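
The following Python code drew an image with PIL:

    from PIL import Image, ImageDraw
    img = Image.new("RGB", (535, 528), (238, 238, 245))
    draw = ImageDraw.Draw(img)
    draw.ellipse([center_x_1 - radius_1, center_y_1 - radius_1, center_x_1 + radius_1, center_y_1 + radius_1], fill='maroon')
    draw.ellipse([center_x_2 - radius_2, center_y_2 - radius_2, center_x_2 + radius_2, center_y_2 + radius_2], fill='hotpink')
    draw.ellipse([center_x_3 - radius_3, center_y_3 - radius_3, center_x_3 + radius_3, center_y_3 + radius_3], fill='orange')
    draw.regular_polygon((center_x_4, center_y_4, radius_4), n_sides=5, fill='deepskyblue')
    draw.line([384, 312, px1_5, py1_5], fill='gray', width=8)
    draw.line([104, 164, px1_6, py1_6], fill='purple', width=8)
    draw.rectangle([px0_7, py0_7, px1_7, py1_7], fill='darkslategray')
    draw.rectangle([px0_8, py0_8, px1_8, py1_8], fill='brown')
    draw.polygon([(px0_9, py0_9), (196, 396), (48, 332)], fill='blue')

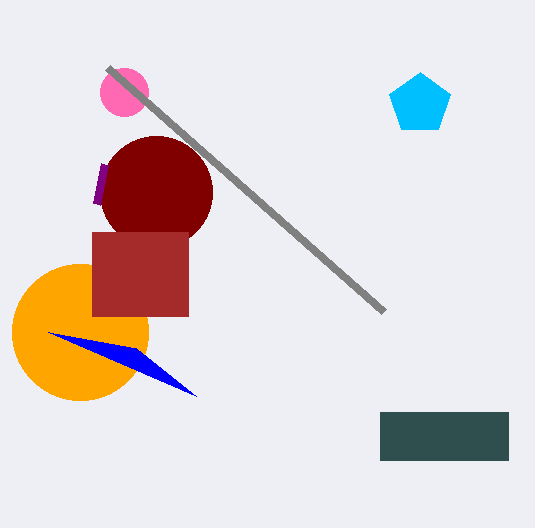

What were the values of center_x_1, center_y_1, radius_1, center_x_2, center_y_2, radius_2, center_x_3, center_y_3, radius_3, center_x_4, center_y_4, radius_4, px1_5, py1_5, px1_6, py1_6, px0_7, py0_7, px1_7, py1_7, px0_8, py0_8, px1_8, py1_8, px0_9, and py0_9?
center_x_1 = 156, center_y_1 = 192, radius_1 = 56, center_x_2 = 124, center_y_2 = 92, radius_2 = 24, center_x_3 = 80, center_y_3 = 332, radius_3 = 68, center_x_4 = 420, center_y_4 = 104, radius_4 = 32, px1_5 = 108, py1_5 = 68, px1_6 = 96, py1_6 = 204, px0_7 = 380, py0_7 = 412, px1_7 = 508, py1_7 = 460, px0_8 = 92, py0_8 = 232, px1_8 = 188, py1_8 = 316, px0_9 = 136, py0_9 = 348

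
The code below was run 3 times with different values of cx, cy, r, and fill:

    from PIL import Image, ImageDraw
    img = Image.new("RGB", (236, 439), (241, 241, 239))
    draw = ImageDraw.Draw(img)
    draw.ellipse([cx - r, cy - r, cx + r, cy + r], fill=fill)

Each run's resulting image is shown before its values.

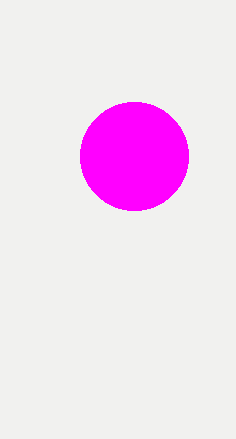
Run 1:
cx = 134, cy = 156, r = 54, fill = 'magenta'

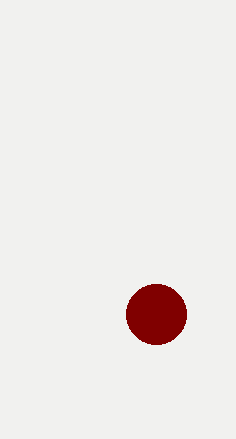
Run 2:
cx = 156
cy = 314
r = 30
fill = 'maroon'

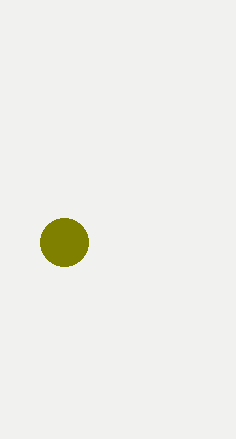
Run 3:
cx = 64
cy = 242
r = 24
fill = 'olive'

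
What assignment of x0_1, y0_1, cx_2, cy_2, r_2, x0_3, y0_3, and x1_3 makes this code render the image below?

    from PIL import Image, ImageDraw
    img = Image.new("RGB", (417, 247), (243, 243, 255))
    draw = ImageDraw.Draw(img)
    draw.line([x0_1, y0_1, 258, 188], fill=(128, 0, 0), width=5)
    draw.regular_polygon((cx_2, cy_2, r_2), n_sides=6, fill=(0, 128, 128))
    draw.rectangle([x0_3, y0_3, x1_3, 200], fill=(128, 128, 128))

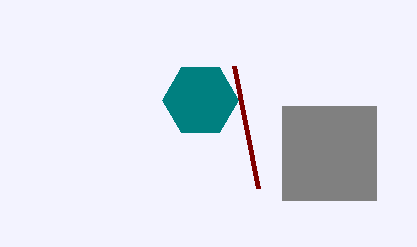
x0_1 = 234; y0_1 = 66; cx_2 = 200; cy_2 = 100; r_2 = 38; x0_3 = 282; y0_3 = 106; x1_3 = 376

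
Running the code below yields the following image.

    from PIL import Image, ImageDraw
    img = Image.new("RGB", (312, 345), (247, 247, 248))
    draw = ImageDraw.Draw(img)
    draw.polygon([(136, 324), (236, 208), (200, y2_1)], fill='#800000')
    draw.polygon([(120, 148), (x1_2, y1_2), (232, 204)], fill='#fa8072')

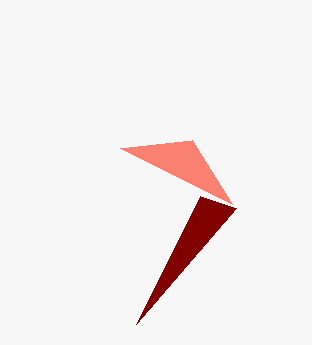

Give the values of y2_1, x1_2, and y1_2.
y2_1 = 196
x1_2 = 192
y1_2 = 140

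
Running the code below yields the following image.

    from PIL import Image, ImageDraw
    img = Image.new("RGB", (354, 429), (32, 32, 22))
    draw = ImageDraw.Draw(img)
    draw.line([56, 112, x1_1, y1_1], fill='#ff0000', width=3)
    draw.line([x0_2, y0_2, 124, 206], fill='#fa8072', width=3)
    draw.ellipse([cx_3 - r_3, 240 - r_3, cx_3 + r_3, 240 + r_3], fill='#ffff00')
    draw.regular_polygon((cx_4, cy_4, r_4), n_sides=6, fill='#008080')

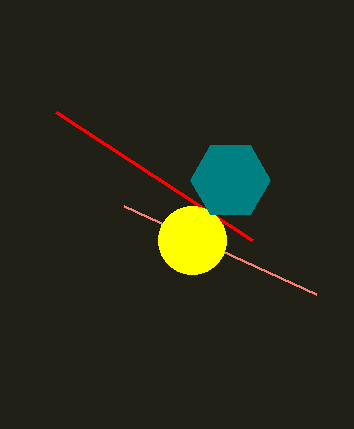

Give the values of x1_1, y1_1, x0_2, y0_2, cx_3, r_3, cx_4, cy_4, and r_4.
x1_1 = 252; y1_1 = 240; x0_2 = 316; y0_2 = 294; cx_3 = 192; r_3 = 34; cx_4 = 230; cy_4 = 180; r_4 = 40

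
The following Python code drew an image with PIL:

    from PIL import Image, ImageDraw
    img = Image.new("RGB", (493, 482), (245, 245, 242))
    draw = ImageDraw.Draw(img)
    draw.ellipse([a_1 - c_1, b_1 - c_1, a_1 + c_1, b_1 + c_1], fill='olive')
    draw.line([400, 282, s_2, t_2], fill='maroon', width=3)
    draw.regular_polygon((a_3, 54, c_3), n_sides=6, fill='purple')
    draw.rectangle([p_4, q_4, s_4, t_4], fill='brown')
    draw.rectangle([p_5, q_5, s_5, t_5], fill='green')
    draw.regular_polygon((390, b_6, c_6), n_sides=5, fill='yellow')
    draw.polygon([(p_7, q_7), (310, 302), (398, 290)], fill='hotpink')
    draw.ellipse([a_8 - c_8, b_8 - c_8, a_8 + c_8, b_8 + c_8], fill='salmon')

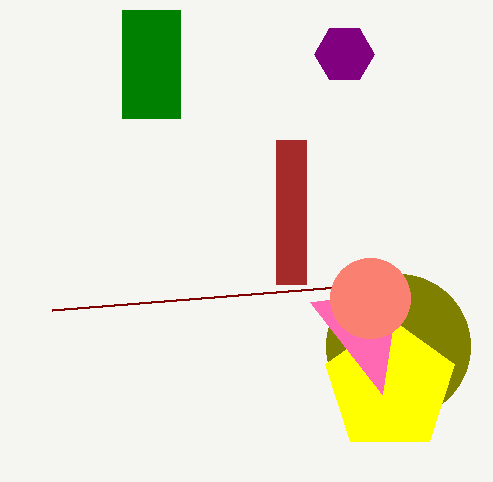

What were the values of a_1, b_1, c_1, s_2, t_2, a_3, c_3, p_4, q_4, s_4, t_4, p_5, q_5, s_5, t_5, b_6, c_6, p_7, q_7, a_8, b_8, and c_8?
a_1 = 398, b_1 = 346, c_1 = 72, s_2 = 52, t_2 = 310, a_3 = 344, c_3 = 30, p_4 = 276, q_4 = 140, s_4 = 306, t_4 = 284, p_5 = 122, q_5 = 10, s_5 = 180, t_5 = 118, b_6 = 386, c_6 = 68, p_7 = 382, q_7 = 394, a_8 = 370, b_8 = 298, c_8 = 40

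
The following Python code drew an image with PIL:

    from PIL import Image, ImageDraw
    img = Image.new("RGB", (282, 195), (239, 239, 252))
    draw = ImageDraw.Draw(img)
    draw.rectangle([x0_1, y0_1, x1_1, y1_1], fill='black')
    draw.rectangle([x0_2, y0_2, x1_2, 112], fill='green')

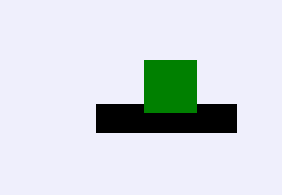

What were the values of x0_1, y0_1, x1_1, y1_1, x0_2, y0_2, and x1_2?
x0_1 = 96, y0_1 = 104, x1_1 = 236, y1_1 = 132, x0_2 = 144, y0_2 = 60, x1_2 = 196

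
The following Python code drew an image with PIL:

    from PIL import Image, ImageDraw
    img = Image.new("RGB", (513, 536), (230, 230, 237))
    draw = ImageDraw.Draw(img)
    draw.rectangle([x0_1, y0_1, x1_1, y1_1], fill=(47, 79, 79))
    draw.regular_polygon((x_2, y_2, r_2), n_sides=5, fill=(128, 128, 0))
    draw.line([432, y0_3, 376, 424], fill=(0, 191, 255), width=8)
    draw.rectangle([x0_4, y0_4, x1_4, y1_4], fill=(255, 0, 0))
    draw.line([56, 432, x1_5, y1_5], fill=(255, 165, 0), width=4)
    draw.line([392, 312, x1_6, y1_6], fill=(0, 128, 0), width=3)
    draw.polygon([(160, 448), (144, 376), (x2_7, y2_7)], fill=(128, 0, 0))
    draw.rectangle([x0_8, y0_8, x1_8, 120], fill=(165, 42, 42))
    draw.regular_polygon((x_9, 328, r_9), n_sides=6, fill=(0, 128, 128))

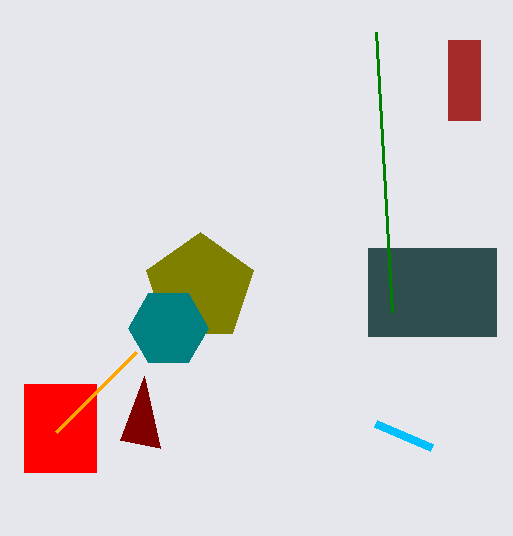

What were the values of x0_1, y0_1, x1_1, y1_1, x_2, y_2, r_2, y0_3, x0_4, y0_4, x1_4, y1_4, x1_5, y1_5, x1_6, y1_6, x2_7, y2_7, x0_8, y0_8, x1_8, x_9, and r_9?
x0_1 = 368
y0_1 = 248
x1_1 = 496
y1_1 = 336
x_2 = 200
y_2 = 288
r_2 = 56
y0_3 = 448
x0_4 = 24
y0_4 = 384
x1_4 = 96
y1_4 = 472
x1_5 = 136
y1_5 = 352
x1_6 = 376
y1_6 = 32
x2_7 = 120
y2_7 = 440
x0_8 = 448
y0_8 = 40
x1_8 = 480
x_9 = 168
r_9 = 40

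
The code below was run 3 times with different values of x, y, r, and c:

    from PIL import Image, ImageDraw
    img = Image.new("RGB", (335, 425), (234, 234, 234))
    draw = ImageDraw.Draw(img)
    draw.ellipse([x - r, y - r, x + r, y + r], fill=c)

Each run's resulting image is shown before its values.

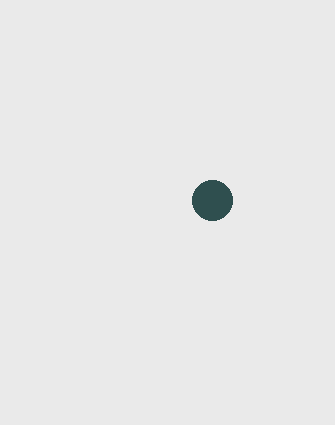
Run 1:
x = 212, y = 200, r = 20, c = 'darkslategray'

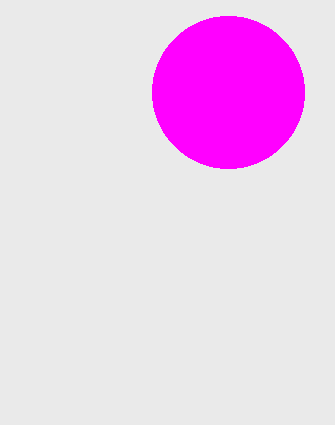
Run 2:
x = 228; y = 92; r = 76; c = 'magenta'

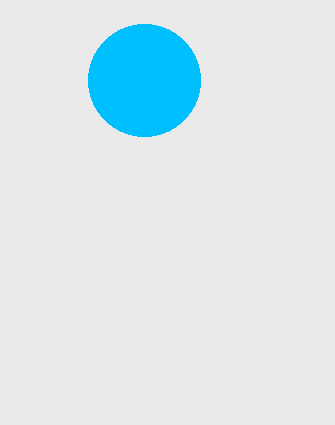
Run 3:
x = 144
y = 80
r = 56
c = 'deepskyblue'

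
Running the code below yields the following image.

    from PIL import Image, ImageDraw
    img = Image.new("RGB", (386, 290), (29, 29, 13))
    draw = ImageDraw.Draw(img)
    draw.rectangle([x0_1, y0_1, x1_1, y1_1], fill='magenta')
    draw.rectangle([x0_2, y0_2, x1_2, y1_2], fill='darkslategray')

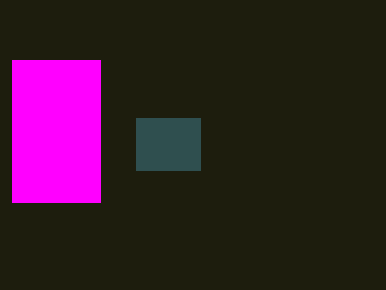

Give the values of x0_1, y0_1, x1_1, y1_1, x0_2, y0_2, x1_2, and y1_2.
x0_1 = 12, y0_1 = 60, x1_1 = 100, y1_1 = 202, x0_2 = 136, y0_2 = 118, x1_2 = 200, y1_2 = 170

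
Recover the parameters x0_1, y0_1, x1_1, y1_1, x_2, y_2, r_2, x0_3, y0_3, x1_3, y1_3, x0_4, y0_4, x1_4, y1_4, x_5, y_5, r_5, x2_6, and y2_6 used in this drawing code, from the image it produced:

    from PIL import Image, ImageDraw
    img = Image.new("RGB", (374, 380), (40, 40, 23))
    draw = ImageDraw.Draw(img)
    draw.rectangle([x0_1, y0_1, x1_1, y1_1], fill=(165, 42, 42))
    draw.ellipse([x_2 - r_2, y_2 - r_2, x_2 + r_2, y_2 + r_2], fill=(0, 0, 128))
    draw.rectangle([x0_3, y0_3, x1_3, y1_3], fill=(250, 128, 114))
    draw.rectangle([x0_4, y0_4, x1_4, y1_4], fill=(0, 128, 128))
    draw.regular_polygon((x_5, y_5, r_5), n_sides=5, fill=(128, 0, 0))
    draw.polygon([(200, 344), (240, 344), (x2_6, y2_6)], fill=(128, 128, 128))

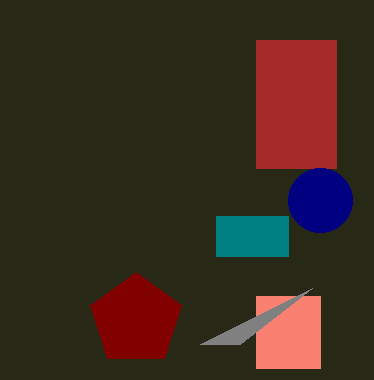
x0_1 = 256
y0_1 = 40
x1_1 = 336
y1_1 = 168
x_2 = 320
y_2 = 200
r_2 = 32
x0_3 = 256
y0_3 = 296
x1_3 = 320
y1_3 = 368
x0_4 = 216
y0_4 = 216
x1_4 = 288
y1_4 = 256
x_5 = 136
y_5 = 320
r_5 = 48
x2_6 = 312
y2_6 = 288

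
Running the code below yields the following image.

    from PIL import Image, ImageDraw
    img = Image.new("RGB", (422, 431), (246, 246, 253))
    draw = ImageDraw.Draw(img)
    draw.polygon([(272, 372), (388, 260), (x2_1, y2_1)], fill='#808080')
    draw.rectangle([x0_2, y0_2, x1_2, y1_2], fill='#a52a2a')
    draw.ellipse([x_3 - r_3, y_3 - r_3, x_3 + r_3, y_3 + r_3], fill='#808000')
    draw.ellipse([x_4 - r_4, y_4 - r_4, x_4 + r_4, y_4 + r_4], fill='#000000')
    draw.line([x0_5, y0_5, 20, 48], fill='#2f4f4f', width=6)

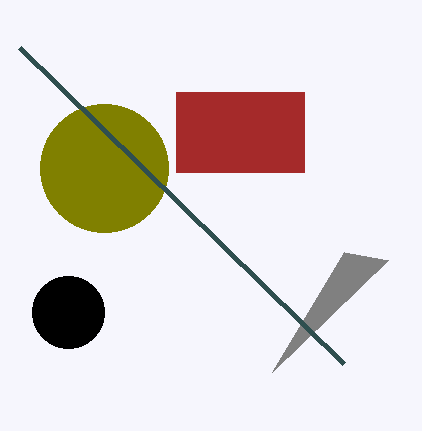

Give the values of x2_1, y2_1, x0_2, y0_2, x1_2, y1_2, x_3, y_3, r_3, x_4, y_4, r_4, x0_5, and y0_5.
x2_1 = 344; y2_1 = 252; x0_2 = 176; y0_2 = 92; x1_2 = 304; y1_2 = 172; x_3 = 104; y_3 = 168; r_3 = 64; x_4 = 68; y_4 = 312; r_4 = 36; x0_5 = 344; y0_5 = 364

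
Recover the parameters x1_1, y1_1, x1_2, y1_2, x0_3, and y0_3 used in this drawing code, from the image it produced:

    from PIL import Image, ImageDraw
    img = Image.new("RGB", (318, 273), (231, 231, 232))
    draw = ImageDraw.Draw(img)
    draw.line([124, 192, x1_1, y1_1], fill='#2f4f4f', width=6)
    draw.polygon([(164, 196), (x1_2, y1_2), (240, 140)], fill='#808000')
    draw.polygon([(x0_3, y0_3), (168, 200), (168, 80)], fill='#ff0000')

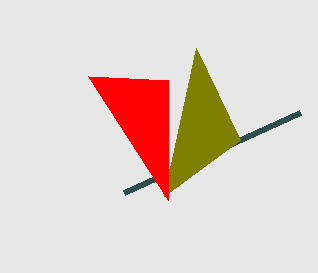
x1_1 = 300
y1_1 = 112
x1_2 = 196
y1_2 = 48
x0_3 = 88
y0_3 = 76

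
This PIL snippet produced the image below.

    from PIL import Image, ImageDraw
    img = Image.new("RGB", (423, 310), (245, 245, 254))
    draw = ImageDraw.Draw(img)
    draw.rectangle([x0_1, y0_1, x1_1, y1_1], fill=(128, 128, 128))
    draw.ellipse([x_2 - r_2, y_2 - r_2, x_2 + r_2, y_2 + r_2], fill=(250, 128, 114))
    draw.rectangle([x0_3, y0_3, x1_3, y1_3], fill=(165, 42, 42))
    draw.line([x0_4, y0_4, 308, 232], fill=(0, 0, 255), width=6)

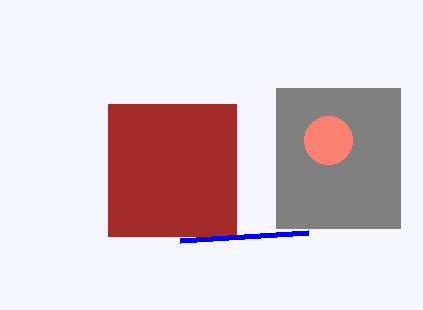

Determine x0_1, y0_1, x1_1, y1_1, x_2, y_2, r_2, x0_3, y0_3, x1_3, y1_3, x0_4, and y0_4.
x0_1 = 276, y0_1 = 88, x1_1 = 400, y1_1 = 228, x_2 = 328, y_2 = 140, r_2 = 24, x0_3 = 108, y0_3 = 104, x1_3 = 236, y1_3 = 236, x0_4 = 180, y0_4 = 240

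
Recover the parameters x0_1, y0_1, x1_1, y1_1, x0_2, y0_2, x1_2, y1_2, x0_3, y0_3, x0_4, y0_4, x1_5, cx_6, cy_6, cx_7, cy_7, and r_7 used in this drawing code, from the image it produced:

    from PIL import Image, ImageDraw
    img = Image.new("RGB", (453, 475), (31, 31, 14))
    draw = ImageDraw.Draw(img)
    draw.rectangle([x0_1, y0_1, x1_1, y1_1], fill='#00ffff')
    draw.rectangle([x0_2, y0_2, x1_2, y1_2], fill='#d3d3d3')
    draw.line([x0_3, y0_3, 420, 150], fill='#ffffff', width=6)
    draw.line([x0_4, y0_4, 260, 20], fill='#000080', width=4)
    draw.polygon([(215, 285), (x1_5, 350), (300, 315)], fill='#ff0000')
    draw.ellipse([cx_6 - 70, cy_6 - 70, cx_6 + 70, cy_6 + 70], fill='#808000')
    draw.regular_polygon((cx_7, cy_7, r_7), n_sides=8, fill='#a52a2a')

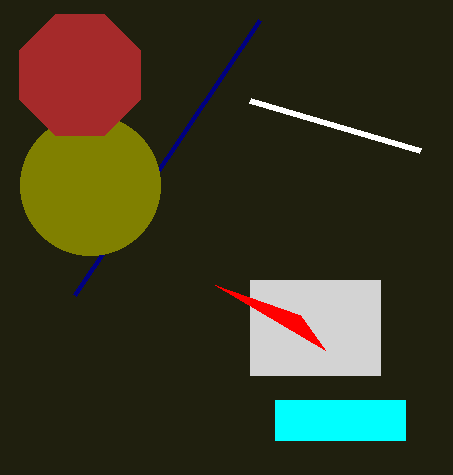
x0_1 = 275, y0_1 = 400, x1_1 = 405, y1_1 = 440, x0_2 = 250, y0_2 = 280, x1_2 = 380, y1_2 = 375, x0_3 = 250, y0_3 = 100, x0_4 = 75, y0_4 = 295, x1_5 = 325, cx_6 = 90, cy_6 = 185, cx_7 = 80, cy_7 = 75, r_7 = 65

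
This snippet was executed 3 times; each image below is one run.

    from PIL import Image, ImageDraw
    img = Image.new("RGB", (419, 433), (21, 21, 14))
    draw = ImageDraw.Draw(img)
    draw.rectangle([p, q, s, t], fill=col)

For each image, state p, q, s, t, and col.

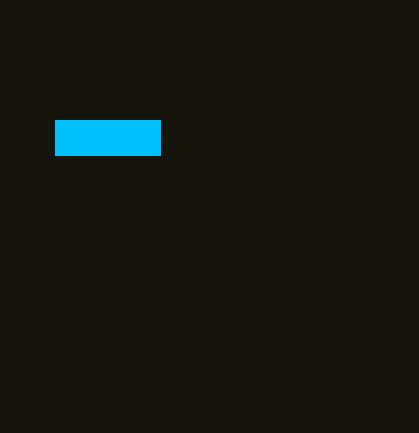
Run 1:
p = 55; q = 120; s = 160; t = 155; col = 'deepskyblue'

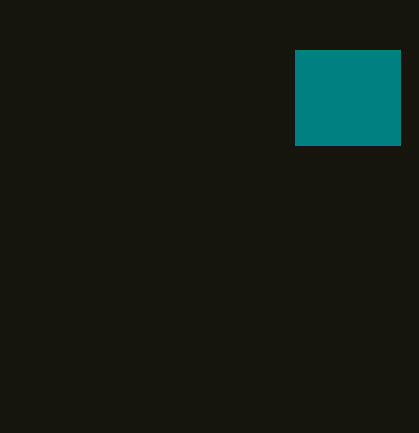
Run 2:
p = 295
q = 50
s = 400
t = 145
col = 'teal'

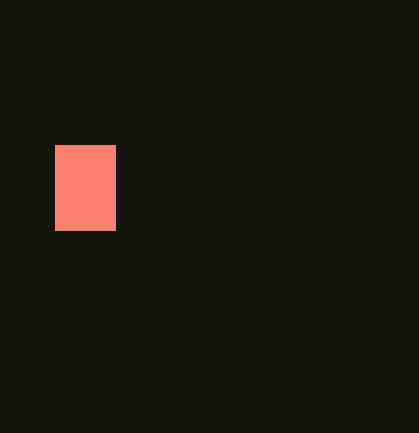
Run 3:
p = 55
q = 145
s = 115
t = 230
col = 'salmon'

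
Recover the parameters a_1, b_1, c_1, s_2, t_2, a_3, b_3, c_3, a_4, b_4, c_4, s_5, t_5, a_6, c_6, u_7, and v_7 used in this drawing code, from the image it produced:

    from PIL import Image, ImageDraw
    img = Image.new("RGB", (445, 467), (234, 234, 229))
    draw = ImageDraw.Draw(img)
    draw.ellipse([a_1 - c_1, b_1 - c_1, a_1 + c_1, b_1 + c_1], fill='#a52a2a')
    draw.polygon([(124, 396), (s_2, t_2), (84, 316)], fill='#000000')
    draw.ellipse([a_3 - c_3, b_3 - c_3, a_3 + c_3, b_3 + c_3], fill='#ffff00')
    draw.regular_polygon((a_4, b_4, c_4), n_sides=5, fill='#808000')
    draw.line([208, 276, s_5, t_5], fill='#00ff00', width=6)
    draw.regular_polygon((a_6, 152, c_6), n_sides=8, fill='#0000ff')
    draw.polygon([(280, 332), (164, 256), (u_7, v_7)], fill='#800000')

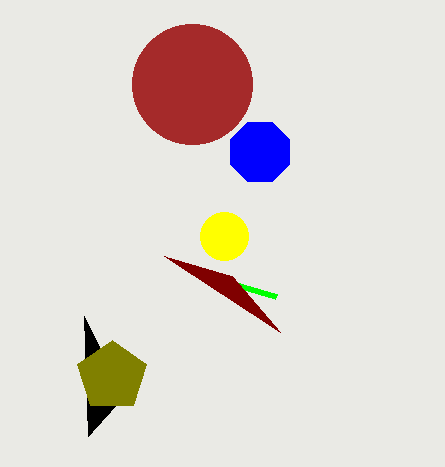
a_1 = 192; b_1 = 84; c_1 = 60; s_2 = 88; t_2 = 436; a_3 = 224; b_3 = 236; c_3 = 24; a_4 = 112; b_4 = 376; c_4 = 36; s_5 = 276; t_5 = 296; a_6 = 260; c_6 = 32; u_7 = 232; v_7 = 276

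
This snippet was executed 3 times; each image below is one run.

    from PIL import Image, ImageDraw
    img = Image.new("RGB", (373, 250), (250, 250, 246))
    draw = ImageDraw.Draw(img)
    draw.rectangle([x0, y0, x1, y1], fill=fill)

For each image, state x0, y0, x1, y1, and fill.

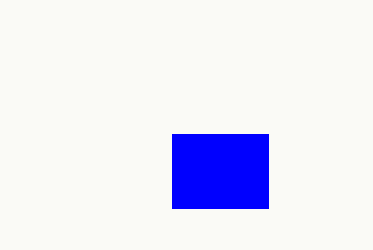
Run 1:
x0 = 172, y0 = 134, x1 = 268, y1 = 208, fill = 'blue'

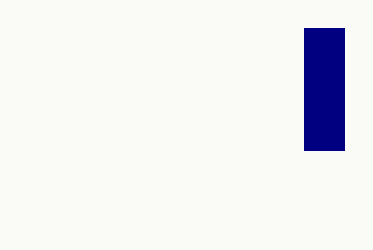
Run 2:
x0 = 304, y0 = 28, x1 = 344, y1 = 150, fill = 'navy'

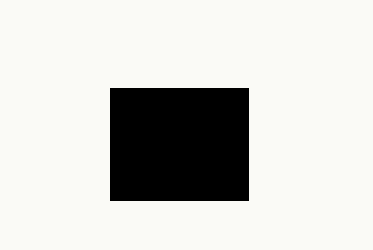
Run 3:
x0 = 110
y0 = 88
x1 = 248
y1 = 200
fill = 'black'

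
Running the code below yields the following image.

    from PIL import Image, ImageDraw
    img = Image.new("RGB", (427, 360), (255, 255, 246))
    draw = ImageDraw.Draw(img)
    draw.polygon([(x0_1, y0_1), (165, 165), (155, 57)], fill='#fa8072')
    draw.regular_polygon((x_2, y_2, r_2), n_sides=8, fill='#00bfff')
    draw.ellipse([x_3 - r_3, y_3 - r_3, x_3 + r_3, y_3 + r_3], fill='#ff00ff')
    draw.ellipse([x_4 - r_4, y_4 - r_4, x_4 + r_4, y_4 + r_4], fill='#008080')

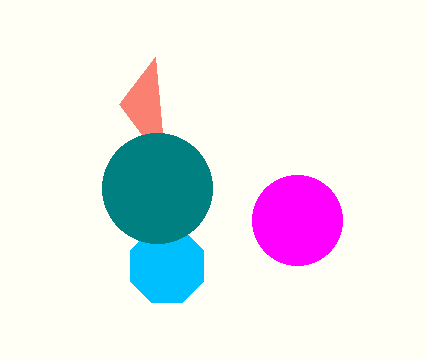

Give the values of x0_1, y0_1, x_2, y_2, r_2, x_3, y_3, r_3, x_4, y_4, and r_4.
x0_1 = 119, y0_1 = 104, x_2 = 167, y_2 = 266, r_2 = 40, x_3 = 297, y_3 = 220, r_3 = 45, x_4 = 157, y_4 = 188, r_4 = 55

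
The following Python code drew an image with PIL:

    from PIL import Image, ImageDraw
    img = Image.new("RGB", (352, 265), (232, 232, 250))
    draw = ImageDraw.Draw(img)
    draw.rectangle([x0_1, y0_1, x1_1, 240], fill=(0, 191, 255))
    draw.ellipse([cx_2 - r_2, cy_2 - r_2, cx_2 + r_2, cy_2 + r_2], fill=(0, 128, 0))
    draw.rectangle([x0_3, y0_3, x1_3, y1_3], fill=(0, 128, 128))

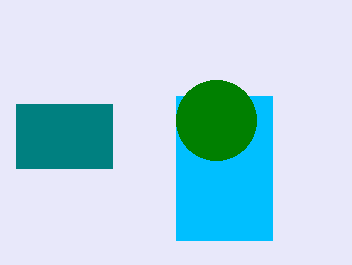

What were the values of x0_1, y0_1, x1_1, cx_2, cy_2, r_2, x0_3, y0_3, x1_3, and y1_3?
x0_1 = 176
y0_1 = 96
x1_1 = 272
cx_2 = 216
cy_2 = 120
r_2 = 40
x0_3 = 16
y0_3 = 104
x1_3 = 112
y1_3 = 168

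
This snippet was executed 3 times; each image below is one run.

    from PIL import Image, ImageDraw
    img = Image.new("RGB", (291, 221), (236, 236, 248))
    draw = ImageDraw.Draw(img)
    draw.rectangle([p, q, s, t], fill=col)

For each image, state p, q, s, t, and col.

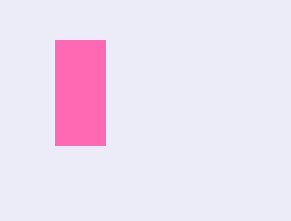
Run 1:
p = 55
q = 40
s = 105
t = 145
col = 'hotpink'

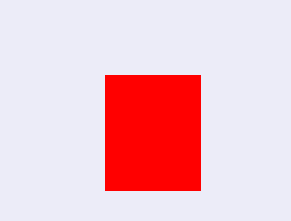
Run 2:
p = 105, q = 75, s = 200, t = 190, col = 'red'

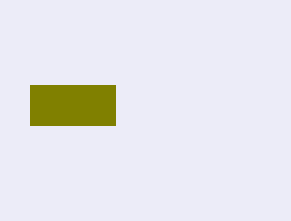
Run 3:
p = 30
q = 85
s = 115
t = 125
col = 'olive'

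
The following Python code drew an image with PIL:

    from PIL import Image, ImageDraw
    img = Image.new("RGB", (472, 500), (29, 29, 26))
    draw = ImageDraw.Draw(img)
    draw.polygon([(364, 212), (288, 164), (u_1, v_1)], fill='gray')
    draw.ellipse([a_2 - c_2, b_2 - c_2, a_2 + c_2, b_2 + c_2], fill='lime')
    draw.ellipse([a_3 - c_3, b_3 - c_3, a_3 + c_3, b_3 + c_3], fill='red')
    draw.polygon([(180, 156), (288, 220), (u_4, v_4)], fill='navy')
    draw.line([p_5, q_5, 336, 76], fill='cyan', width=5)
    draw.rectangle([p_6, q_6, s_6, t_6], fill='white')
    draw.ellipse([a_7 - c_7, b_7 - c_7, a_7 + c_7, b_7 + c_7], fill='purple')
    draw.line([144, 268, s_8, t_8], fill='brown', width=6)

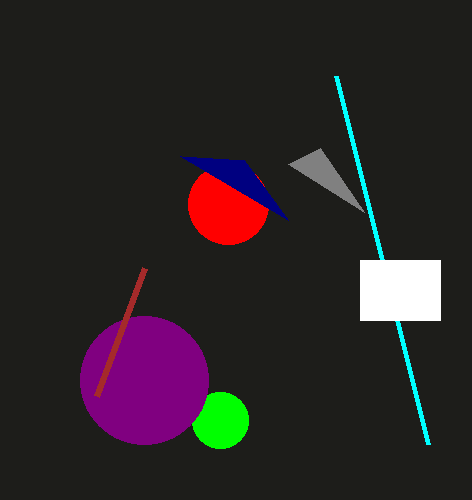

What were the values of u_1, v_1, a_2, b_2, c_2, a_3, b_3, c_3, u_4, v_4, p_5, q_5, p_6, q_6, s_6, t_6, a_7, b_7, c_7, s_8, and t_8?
u_1 = 320
v_1 = 148
a_2 = 220
b_2 = 420
c_2 = 28
a_3 = 228
b_3 = 204
c_3 = 40
u_4 = 244
v_4 = 160
p_5 = 428
q_5 = 444
p_6 = 360
q_6 = 260
s_6 = 440
t_6 = 320
a_7 = 144
b_7 = 380
c_7 = 64
s_8 = 96
t_8 = 396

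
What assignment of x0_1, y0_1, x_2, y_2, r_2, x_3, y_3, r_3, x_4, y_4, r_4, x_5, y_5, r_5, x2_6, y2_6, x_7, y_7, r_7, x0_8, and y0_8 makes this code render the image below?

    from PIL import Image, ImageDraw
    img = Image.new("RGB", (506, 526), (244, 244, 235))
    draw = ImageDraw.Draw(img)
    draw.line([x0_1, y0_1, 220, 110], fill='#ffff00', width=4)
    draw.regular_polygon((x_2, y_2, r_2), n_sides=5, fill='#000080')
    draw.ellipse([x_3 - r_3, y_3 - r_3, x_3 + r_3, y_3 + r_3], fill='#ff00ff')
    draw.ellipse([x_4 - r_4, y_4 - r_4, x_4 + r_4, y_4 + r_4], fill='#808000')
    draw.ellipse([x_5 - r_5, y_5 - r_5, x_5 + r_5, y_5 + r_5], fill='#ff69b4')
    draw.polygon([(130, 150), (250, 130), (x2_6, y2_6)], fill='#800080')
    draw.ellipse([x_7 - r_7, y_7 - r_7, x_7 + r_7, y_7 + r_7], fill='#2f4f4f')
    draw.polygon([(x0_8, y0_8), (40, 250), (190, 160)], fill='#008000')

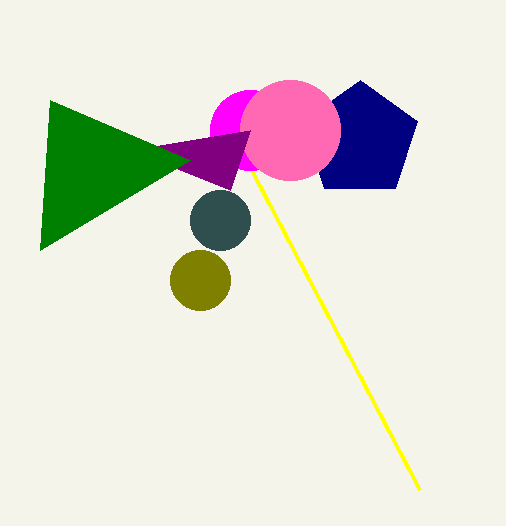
x0_1 = 420
y0_1 = 490
x_2 = 360
y_2 = 140
r_2 = 60
x_3 = 250
y_3 = 130
r_3 = 40
x_4 = 200
y_4 = 280
r_4 = 30
x_5 = 290
y_5 = 130
r_5 = 50
x2_6 = 230
y2_6 = 190
x_7 = 220
y_7 = 220
r_7 = 30
x0_8 = 50
y0_8 = 100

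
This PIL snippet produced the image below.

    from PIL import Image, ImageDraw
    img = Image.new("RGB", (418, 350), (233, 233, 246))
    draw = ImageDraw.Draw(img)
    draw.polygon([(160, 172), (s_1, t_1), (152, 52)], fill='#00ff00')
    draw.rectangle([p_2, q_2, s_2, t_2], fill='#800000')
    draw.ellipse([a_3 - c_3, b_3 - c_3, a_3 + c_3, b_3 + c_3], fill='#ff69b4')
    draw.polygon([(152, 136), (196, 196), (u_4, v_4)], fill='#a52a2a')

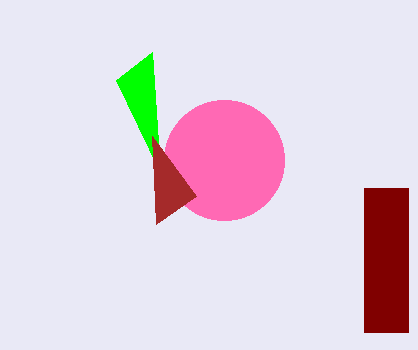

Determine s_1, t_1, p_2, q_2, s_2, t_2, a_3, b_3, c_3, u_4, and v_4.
s_1 = 116; t_1 = 80; p_2 = 364; q_2 = 188; s_2 = 408; t_2 = 332; a_3 = 224; b_3 = 160; c_3 = 60; u_4 = 156; v_4 = 224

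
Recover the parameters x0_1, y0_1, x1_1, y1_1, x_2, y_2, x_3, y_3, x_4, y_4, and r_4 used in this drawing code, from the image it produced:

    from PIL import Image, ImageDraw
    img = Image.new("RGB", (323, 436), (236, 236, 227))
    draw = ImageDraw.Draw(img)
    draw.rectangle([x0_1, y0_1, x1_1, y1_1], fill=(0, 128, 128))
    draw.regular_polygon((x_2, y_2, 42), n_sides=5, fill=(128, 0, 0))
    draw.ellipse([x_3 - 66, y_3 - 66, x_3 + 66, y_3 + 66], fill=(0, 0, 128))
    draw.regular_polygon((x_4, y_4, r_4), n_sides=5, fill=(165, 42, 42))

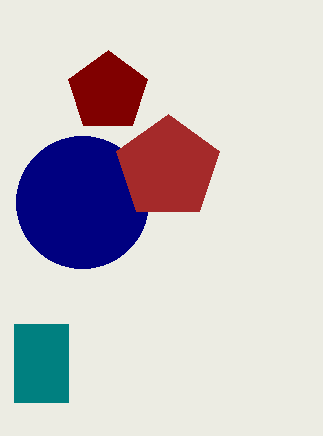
x0_1 = 14, y0_1 = 324, x1_1 = 68, y1_1 = 402, x_2 = 108, y_2 = 92, x_3 = 82, y_3 = 202, x_4 = 168, y_4 = 168, r_4 = 54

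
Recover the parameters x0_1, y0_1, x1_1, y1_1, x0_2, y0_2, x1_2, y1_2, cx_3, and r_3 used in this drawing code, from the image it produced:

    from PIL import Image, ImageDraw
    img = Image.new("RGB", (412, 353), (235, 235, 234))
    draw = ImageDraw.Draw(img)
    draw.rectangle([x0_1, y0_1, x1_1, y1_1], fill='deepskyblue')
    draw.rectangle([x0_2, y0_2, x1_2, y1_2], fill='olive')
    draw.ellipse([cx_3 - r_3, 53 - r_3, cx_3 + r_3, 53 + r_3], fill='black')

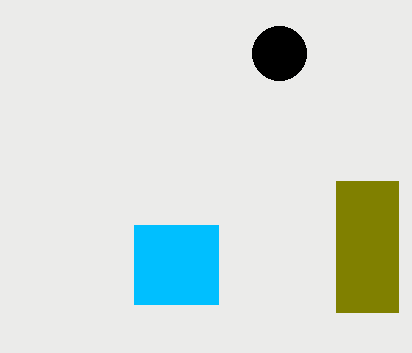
x0_1 = 134, y0_1 = 225, x1_1 = 218, y1_1 = 304, x0_2 = 336, y0_2 = 181, x1_2 = 398, y1_2 = 312, cx_3 = 279, r_3 = 27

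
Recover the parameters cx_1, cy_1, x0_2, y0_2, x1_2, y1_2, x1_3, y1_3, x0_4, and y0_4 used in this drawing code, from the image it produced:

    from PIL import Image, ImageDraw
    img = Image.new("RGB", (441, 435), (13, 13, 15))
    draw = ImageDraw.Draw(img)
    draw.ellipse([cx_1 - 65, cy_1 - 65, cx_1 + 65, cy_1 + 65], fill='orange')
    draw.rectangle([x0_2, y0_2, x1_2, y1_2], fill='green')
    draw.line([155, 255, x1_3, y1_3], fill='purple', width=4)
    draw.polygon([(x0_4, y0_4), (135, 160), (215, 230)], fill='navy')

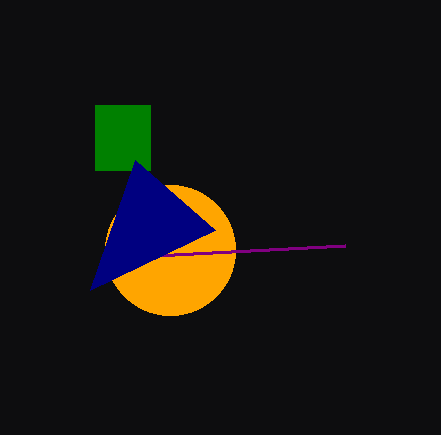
cx_1 = 170
cy_1 = 250
x0_2 = 95
y0_2 = 105
x1_2 = 150
y1_2 = 170
x1_3 = 345
y1_3 = 245
x0_4 = 90
y0_4 = 290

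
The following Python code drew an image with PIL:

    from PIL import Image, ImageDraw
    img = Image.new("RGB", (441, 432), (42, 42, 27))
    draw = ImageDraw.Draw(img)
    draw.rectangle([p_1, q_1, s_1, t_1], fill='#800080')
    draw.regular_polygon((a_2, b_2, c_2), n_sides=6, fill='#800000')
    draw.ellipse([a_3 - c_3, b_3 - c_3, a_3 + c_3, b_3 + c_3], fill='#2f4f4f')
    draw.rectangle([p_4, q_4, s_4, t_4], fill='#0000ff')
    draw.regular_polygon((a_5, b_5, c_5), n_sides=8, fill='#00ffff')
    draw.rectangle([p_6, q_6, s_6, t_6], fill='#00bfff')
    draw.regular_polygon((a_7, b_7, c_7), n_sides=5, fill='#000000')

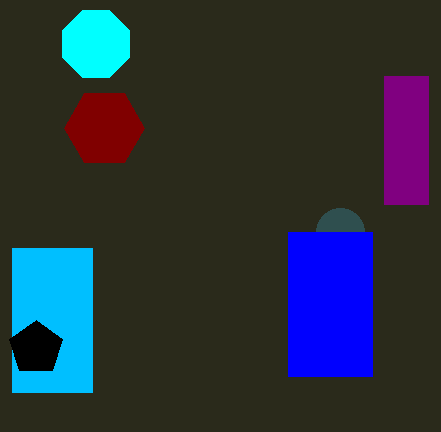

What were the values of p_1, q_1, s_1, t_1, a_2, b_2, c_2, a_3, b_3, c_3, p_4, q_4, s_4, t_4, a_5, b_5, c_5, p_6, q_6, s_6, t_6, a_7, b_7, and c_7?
p_1 = 384, q_1 = 76, s_1 = 428, t_1 = 204, a_2 = 104, b_2 = 128, c_2 = 40, a_3 = 340, b_3 = 232, c_3 = 24, p_4 = 288, q_4 = 232, s_4 = 372, t_4 = 376, a_5 = 96, b_5 = 44, c_5 = 36, p_6 = 12, q_6 = 248, s_6 = 92, t_6 = 392, a_7 = 36, b_7 = 348, c_7 = 28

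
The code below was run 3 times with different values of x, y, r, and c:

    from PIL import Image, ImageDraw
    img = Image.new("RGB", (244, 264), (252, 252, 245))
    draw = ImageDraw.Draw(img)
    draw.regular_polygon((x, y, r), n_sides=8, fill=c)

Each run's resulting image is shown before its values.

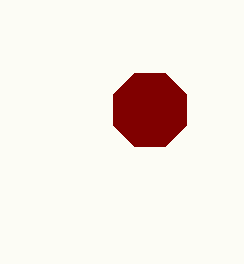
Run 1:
x = 150, y = 110, r = 40, c = 'maroon'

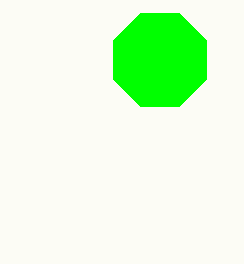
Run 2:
x = 160; y = 60; r = 50; c = 'lime'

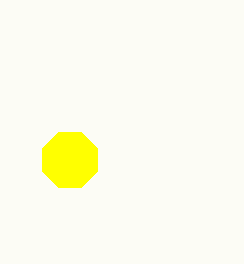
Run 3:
x = 70, y = 160, r = 30, c = 'yellow'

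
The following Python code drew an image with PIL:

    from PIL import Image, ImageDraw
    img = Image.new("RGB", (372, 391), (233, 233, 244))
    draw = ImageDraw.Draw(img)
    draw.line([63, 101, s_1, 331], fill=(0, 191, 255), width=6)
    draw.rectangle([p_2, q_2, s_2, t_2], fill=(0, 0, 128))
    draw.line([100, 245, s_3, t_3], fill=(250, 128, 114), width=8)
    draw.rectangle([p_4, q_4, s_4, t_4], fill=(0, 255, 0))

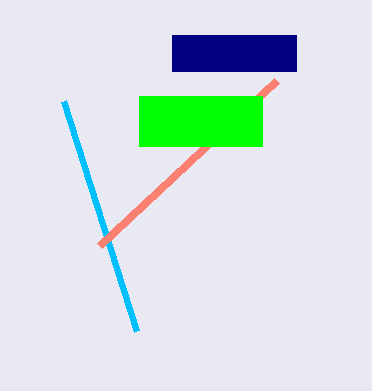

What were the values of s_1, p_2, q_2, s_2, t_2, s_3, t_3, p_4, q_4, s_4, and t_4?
s_1 = 136; p_2 = 172; q_2 = 35; s_2 = 296; t_2 = 71; s_3 = 277; t_3 = 80; p_4 = 139; q_4 = 96; s_4 = 262; t_4 = 146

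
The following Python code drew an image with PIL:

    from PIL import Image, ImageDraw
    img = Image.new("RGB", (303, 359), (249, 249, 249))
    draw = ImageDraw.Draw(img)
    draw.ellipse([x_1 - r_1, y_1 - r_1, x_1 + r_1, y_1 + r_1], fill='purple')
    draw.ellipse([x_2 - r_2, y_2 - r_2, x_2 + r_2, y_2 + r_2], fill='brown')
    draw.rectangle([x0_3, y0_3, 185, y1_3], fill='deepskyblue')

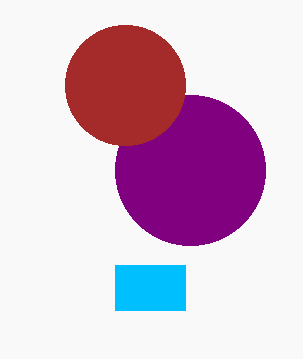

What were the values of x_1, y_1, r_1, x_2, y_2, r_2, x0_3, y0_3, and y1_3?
x_1 = 190
y_1 = 170
r_1 = 75
x_2 = 125
y_2 = 85
r_2 = 60
x0_3 = 115
y0_3 = 265
y1_3 = 310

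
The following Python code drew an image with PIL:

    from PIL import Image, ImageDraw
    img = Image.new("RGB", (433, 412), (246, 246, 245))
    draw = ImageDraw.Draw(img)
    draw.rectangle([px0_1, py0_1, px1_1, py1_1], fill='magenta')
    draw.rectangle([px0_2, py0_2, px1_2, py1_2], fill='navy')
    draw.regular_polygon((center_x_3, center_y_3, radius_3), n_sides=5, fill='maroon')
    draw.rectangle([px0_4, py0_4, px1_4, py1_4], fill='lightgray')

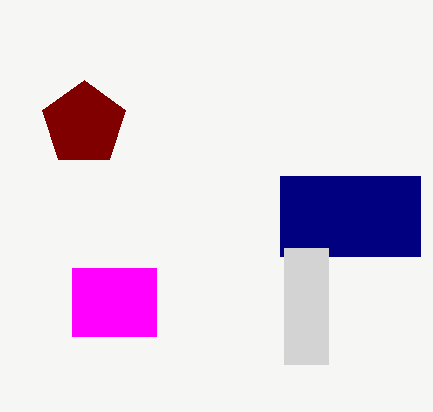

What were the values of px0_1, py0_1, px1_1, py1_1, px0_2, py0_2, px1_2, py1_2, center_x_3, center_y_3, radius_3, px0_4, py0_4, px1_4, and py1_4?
px0_1 = 72; py0_1 = 268; px1_1 = 156; py1_1 = 336; px0_2 = 280; py0_2 = 176; px1_2 = 420; py1_2 = 256; center_x_3 = 84; center_y_3 = 124; radius_3 = 44; px0_4 = 284; py0_4 = 248; px1_4 = 328; py1_4 = 364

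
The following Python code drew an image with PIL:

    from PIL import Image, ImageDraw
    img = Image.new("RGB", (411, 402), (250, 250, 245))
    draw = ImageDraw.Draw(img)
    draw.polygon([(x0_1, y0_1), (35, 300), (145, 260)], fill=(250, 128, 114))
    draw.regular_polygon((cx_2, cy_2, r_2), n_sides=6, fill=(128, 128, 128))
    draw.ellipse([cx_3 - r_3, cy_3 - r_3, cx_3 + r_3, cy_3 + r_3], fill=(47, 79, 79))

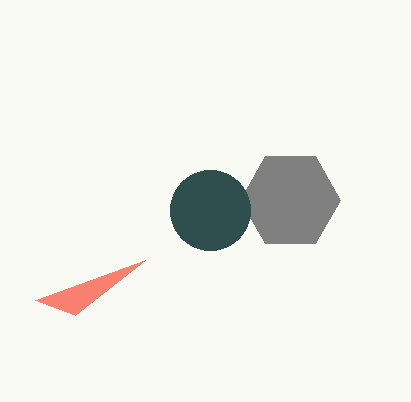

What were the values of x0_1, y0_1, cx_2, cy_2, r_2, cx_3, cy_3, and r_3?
x0_1 = 75; y0_1 = 315; cx_2 = 290; cy_2 = 200; r_2 = 50; cx_3 = 210; cy_3 = 210; r_3 = 40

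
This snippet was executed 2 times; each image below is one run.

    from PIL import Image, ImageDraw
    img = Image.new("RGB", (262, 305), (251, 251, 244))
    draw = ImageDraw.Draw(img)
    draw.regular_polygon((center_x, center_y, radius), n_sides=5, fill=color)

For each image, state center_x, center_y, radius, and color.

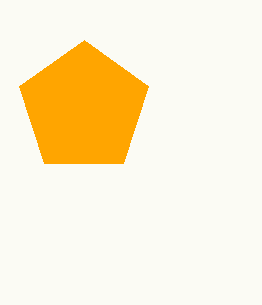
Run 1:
center_x = 84, center_y = 108, radius = 68, color = 'orange'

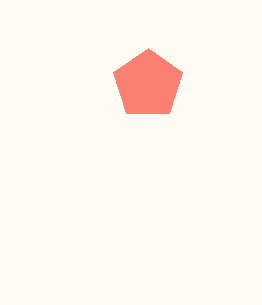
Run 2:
center_x = 148
center_y = 84
radius = 36
color = 'salmon'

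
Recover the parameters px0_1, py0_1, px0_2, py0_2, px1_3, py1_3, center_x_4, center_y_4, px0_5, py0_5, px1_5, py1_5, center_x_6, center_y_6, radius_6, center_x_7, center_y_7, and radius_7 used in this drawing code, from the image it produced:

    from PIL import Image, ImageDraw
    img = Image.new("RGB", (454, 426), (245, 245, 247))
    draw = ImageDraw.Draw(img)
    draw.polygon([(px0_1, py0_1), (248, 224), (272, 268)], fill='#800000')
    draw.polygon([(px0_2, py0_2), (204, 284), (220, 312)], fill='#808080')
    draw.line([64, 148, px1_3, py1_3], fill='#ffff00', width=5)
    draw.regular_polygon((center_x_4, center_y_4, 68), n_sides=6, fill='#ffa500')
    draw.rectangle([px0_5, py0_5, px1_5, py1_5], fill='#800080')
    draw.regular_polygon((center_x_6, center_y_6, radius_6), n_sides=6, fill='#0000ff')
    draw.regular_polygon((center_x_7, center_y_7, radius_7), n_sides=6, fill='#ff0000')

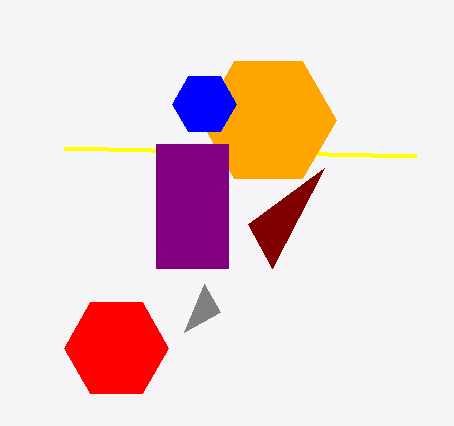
px0_1 = 324, py0_1 = 168, px0_2 = 184, py0_2 = 332, px1_3 = 416, py1_3 = 156, center_x_4 = 268, center_y_4 = 120, px0_5 = 156, py0_5 = 144, px1_5 = 228, py1_5 = 268, center_x_6 = 204, center_y_6 = 104, radius_6 = 32, center_x_7 = 116, center_y_7 = 348, radius_7 = 52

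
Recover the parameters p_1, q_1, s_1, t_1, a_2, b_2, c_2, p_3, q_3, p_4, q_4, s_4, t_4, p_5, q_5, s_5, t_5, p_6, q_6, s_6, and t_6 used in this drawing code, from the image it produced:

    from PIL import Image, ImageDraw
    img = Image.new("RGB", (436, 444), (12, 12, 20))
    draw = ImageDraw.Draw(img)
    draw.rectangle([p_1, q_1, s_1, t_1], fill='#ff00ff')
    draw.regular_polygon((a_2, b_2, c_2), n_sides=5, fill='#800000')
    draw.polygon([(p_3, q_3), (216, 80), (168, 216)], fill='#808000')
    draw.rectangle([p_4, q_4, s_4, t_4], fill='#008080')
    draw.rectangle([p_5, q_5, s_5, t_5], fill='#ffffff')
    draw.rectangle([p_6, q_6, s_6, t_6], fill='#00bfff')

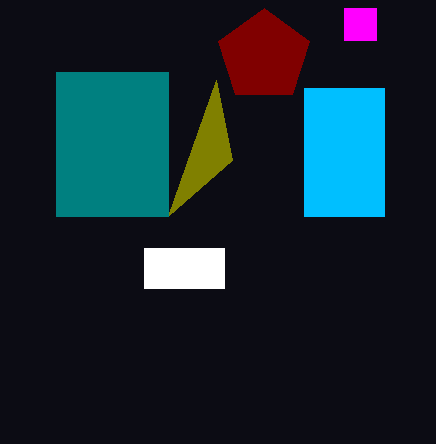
p_1 = 344, q_1 = 8, s_1 = 376, t_1 = 40, a_2 = 264, b_2 = 56, c_2 = 48, p_3 = 232, q_3 = 160, p_4 = 56, q_4 = 72, s_4 = 168, t_4 = 216, p_5 = 144, q_5 = 248, s_5 = 224, t_5 = 288, p_6 = 304, q_6 = 88, s_6 = 384, t_6 = 216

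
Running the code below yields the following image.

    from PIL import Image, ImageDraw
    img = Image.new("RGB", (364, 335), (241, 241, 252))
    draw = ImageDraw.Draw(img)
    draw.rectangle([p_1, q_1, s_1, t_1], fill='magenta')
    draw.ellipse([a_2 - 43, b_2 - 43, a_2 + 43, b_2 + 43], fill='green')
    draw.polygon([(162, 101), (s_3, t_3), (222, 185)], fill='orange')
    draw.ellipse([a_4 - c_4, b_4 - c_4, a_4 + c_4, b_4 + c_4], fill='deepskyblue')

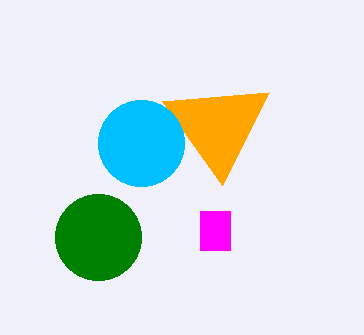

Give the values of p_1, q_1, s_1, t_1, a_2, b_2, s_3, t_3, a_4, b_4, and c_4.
p_1 = 200
q_1 = 211
s_1 = 230
t_1 = 250
a_2 = 98
b_2 = 237
s_3 = 269
t_3 = 92
a_4 = 141
b_4 = 143
c_4 = 43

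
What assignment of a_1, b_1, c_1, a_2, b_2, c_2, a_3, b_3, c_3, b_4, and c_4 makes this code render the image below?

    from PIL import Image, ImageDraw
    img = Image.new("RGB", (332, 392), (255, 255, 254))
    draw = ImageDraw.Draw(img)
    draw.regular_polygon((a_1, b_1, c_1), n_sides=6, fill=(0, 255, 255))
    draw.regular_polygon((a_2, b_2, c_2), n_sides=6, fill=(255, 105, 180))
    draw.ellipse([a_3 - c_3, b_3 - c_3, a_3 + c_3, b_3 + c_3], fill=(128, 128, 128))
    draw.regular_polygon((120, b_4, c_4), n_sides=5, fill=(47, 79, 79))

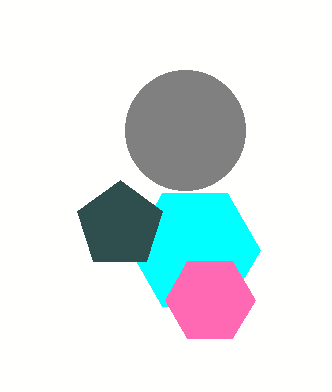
a_1 = 195; b_1 = 250; c_1 = 65; a_2 = 210; b_2 = 300; c_2 = 45; a_3 = 185; b_3 = 130; c_3 = 60; b_4 = 225; c_4 = 45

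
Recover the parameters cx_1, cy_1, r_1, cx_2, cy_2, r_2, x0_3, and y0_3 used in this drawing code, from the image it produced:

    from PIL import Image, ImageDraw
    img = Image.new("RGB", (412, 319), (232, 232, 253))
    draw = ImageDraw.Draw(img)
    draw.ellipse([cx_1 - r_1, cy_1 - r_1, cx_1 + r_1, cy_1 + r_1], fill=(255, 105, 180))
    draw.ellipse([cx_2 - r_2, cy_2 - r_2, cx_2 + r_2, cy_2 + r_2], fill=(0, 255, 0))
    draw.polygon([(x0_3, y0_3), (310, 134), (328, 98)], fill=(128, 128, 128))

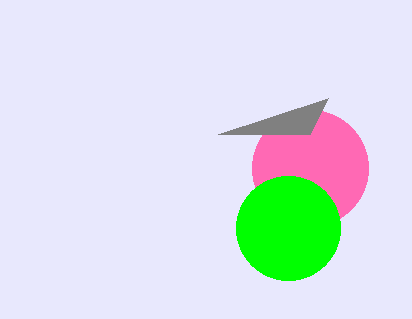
cx_1 = 310, cy_1 = 168, r_1 = 58, cx_2 = 288, cy_2 = 228, r_2 = 52, x0_3 = 218, y0_3 = 134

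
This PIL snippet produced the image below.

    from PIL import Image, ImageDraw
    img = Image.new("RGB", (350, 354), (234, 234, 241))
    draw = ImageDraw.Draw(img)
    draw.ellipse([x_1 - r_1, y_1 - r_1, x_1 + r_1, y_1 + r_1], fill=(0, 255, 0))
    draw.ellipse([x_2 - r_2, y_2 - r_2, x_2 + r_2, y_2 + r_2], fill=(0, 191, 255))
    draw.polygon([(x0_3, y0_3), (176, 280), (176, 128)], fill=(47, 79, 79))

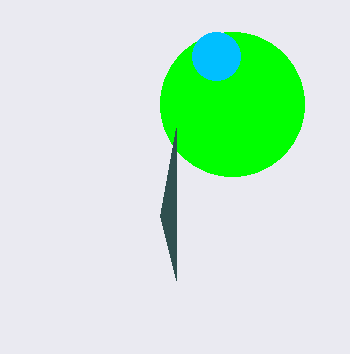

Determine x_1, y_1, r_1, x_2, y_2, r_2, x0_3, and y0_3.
x_1 = 232
y_1 = 104
r_1 = 72
x_2 = 216
y_2 = 56
r_2 = 24
x0_3 = 160
y0_3 = 216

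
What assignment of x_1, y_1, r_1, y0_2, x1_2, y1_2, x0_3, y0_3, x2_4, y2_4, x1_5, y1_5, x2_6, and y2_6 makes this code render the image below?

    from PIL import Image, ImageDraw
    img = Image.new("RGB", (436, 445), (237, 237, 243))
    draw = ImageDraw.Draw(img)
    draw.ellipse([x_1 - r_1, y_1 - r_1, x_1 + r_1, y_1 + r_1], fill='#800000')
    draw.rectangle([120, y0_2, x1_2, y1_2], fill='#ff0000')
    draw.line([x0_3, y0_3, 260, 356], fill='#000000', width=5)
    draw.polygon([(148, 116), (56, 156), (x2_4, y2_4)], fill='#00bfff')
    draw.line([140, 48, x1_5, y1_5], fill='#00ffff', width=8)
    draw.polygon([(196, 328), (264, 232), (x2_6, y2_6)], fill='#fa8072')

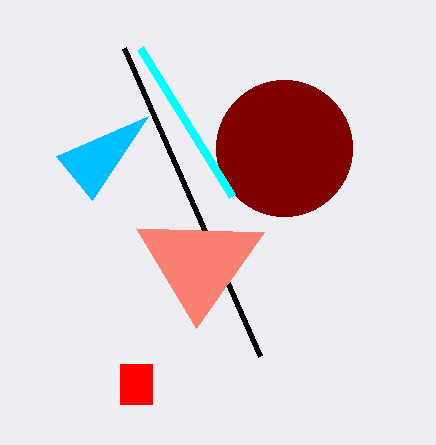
x_1 = 284
y_1 = 148
r_1 = 68
y0_2 = 364
x1_2 = 152
y1_2 = 404
x0_3 = 124
y0_3 = 48
x2_4 = 92
y2_4 = 200
x1_5 = 232
y1_5 = 196
x2_6 = 136
y2_6 = 228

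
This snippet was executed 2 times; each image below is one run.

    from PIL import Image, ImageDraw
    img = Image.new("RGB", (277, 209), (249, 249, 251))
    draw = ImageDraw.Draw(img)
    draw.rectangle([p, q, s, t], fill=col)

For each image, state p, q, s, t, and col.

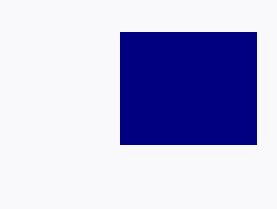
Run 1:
p = 120; q = 32; s = 256; t = 144; col = 'navy'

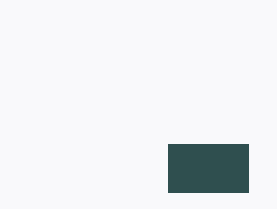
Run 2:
p = 168, q = 144, s = 248, t = 192, col = 'darkslategray'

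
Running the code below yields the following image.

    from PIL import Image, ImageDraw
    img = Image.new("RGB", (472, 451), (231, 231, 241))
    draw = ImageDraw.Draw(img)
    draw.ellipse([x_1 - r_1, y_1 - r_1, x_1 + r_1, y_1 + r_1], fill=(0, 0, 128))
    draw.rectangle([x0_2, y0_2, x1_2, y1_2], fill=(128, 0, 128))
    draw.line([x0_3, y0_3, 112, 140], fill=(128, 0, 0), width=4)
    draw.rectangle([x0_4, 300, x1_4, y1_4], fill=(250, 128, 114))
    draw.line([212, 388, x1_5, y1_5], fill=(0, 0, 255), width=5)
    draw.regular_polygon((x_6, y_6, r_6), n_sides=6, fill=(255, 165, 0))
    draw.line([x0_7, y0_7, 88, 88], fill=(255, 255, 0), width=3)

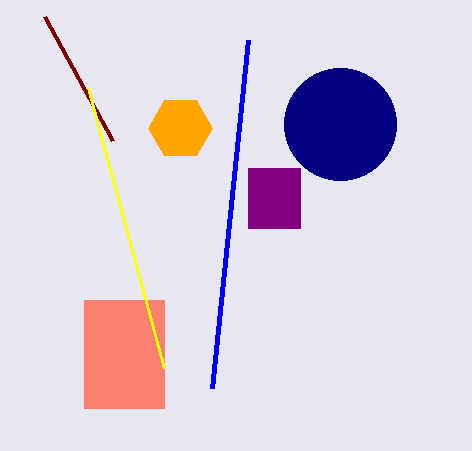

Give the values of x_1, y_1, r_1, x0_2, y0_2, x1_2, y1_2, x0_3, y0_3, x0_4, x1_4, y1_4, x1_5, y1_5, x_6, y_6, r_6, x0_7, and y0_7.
x_1 = 340, y_1 = 124, r_1 = 56, x0_2 = 248, y0_2 = 168, x1_2 = 300, y1_2 = 228, x0_3 = 44, y0_3 = 16, x0_4 = 84, x1_4 = 164, y1_4 = 408, x1_5 = 248, y1_5 = 40, x_6 = 180, y_6 = 128, r_6 = 32, x0_7 = 164, y0_7 = 368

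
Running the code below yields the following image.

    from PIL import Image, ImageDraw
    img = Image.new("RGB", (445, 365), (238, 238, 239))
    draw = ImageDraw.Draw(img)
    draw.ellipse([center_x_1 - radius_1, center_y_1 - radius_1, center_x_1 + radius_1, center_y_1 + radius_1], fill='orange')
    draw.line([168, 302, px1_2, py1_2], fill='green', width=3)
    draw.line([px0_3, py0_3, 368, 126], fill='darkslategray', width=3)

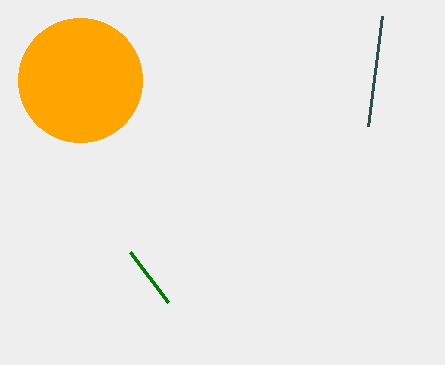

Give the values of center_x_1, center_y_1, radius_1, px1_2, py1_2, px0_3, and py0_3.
center_x_1 = 80, center_y_1 = 80, radius_1 = 62, px1_2 = 130, py1_2 = 252, px0_3 = 382, py0_3 = 16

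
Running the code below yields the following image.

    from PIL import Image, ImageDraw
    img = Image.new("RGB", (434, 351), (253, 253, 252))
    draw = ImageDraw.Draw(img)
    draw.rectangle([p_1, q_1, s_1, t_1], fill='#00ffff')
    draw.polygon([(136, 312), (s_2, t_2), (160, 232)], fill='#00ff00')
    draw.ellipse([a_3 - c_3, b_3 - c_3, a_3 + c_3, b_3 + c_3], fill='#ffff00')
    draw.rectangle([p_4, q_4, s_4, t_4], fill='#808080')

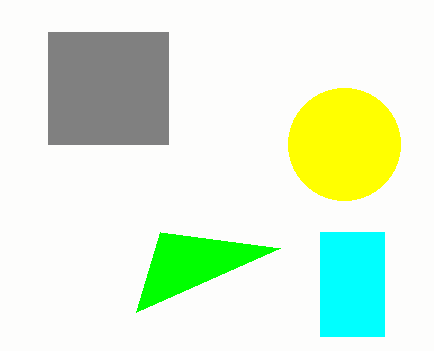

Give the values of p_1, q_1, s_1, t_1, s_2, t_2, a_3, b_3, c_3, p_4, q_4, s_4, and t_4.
p_1 = 320; q_1 = 232; s_1 = 384; t_1 = 336; s_2 = 280; t_2 = 248; a_3 = 344; b_3 = 144; c_3 = 56; p_4 = 48; q_4 = 32; s_4 = 168; t_4 = 144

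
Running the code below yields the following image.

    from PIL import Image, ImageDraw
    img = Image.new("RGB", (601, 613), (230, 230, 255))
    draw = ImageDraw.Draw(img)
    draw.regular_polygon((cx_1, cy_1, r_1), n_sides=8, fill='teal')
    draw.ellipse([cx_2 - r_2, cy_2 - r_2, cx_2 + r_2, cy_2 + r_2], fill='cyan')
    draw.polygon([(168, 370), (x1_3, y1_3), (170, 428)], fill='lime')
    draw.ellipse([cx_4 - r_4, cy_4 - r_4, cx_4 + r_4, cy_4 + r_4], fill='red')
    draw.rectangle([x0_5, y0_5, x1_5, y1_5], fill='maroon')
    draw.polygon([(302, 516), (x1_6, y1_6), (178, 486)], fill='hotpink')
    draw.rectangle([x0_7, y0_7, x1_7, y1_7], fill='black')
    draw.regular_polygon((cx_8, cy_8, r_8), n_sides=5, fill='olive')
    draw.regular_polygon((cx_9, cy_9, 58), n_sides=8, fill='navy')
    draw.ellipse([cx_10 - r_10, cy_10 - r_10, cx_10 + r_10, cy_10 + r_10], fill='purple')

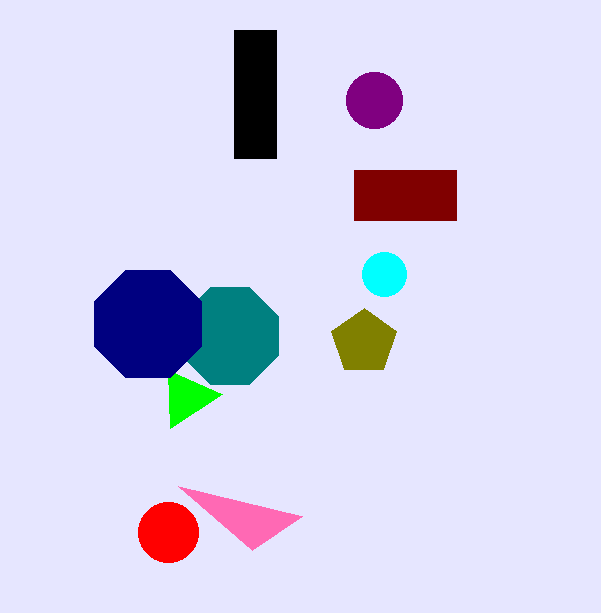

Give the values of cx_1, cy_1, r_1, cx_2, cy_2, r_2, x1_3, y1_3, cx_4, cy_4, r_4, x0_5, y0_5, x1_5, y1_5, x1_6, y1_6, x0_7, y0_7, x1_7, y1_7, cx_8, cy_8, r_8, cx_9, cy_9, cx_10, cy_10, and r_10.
cx_1 = 230; cy_1 = 336; r_1 = 52; cx_2 = 384; cy_2 = 274; r_2 = 22; x1_3 = 222; y1_3 = 394; cx_4 = 168; cy_4 = 532; r_4 = 30; x0_5 = 354; y0_5 = 170; x1_5 = 456; y1_5 = 220; x1_6 = 252; y1_6 = 550; x0_7 = 234; y0_7 = 30; x1_7 = 276; y1_7 = 158; cx_8 = 364; cy_8 = 342; r_8 = 34; cx_9 = 148; cy_9 = 324; cx_10 = 374; cy_10 = 100; r_10 = 28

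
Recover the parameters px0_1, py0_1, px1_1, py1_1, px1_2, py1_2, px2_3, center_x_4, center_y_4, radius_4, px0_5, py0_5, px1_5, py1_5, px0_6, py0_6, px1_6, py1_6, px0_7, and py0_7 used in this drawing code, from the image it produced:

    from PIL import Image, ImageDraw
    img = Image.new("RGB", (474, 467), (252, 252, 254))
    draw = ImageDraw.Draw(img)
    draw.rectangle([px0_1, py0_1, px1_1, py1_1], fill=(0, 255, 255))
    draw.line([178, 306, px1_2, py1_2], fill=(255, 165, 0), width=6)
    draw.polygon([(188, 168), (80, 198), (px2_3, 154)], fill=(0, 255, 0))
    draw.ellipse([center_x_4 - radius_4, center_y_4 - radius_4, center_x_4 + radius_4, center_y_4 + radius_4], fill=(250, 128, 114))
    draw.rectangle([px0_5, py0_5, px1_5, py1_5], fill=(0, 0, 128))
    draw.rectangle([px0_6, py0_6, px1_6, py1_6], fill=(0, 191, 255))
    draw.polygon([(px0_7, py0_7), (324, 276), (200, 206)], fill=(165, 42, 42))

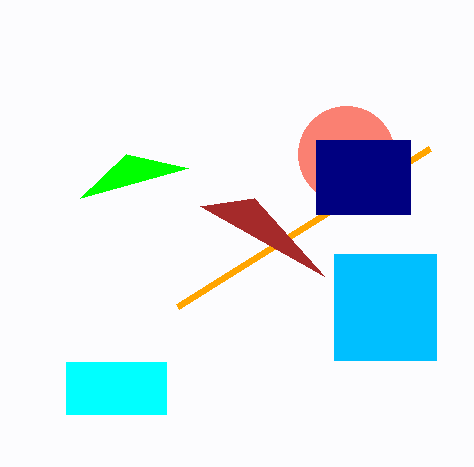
px0_1 = 66
py0_1 = 362
px1_1 = 166
py1_1 = 414
px1_2 = 430
py1_2 = 148
px2_3 = 126
center_x_4 = 346
center_y_4 = 154
radius_4 = 48
px0_5 = 316
py0_5 = 140
px1_5 = 410
py1_5 = 214
px0_6 = 334
py0_6 = 254
px1_6 = 436
py1_6 = 360
px0_7 = 254
py0_7 = 198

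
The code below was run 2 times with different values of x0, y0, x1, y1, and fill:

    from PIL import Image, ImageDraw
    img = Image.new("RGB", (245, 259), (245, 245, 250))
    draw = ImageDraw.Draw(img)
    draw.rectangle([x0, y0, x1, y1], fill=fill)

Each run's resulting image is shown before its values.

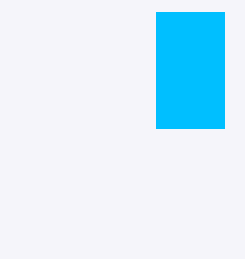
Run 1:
x0 = 156; y0 = 12; x1 = 224; y1 = 128; fill = 'deepskyblue'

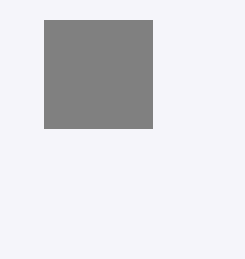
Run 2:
x0 = 44
y0 = 20
x1 = 152
y1 = 128
fill = 'gray'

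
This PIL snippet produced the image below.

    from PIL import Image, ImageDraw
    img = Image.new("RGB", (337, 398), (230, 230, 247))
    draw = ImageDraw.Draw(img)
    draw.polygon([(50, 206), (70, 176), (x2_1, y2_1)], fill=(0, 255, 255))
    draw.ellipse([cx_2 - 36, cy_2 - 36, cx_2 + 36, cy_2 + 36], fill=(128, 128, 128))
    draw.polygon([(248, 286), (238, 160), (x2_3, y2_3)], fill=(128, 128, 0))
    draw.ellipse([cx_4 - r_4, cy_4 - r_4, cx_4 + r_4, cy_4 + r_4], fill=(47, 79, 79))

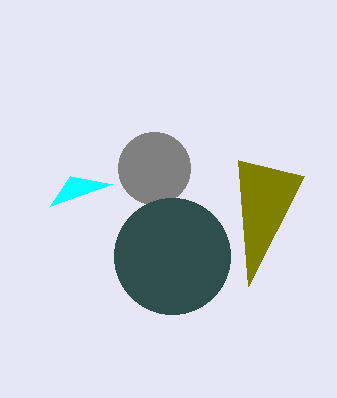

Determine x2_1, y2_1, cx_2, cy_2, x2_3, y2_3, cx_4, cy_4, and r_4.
x2_1 = 112; y2_1 = 184; cx_2 = 154; cy_2 = 168; x2_3 = 304; y2_3 = 176; cx_4 = 172; cy_4 = 256; r_4 = 58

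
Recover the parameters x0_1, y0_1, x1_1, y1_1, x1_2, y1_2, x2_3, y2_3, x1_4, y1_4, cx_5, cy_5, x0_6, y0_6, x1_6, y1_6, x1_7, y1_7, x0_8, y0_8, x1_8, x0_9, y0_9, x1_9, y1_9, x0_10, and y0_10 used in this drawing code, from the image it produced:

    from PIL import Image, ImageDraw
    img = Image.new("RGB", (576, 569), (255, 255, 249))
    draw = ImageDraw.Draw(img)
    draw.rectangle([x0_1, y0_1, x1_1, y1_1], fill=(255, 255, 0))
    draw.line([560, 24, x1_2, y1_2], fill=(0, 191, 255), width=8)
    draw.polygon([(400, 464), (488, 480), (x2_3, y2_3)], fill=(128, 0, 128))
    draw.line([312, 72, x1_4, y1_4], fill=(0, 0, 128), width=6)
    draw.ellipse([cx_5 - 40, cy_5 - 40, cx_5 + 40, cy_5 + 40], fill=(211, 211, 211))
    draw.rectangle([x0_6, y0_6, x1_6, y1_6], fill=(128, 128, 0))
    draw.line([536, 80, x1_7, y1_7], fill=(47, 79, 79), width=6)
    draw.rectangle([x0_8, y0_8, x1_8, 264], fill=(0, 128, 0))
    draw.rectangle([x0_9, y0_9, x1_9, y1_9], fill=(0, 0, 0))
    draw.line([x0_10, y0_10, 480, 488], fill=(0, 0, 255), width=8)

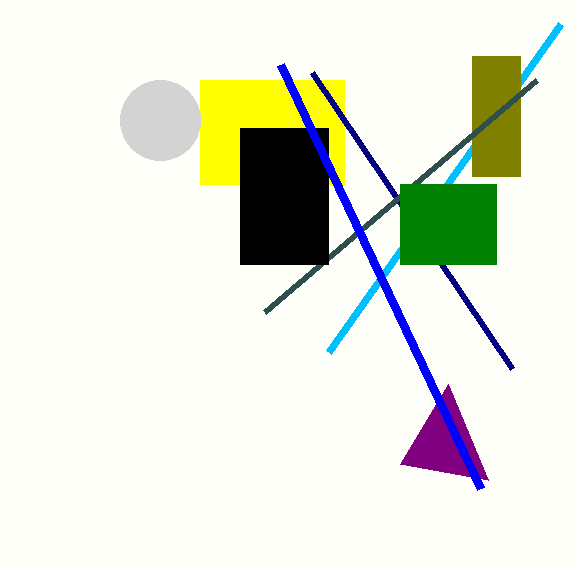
x0_1 = 200
y0_1 = 80
x1_1 = 344
y1_1 = 184
x1_2 = 328
y1_2 = 352
x2_3 = 448
y2_3 = 384
x1_4 = 512
y1_4 = 368
cx_5 = 160
cy_5 = 120
x0_6 = 472
y0_6 = 56
x1_6 = 520
y1_6 = 176
x1_7 = 264
y1_7 = 312
x0_8 = 400
y0_8 = 184
x1_8 = 496
x0_9 = 240
y0_9 = 128
x1_9 = 328
y1_9 = 264
x0_10 = 280
y0_10 = 64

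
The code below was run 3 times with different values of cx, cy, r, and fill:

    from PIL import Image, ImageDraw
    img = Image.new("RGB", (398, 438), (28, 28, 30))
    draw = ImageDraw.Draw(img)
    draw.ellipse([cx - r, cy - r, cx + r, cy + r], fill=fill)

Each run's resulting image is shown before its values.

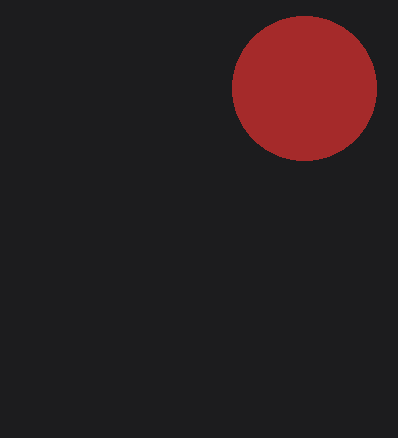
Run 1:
cx = 304
cy = 88
r = 72
fill = 'brown'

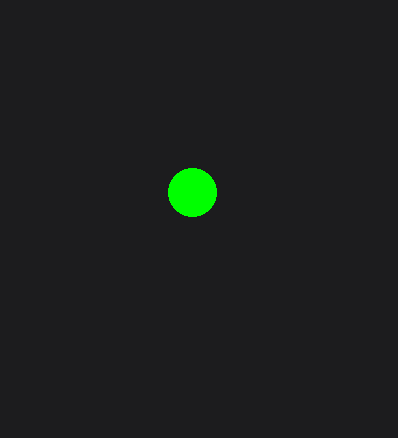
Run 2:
cx = 192, cy = 192, r = 24, fill = 'lime'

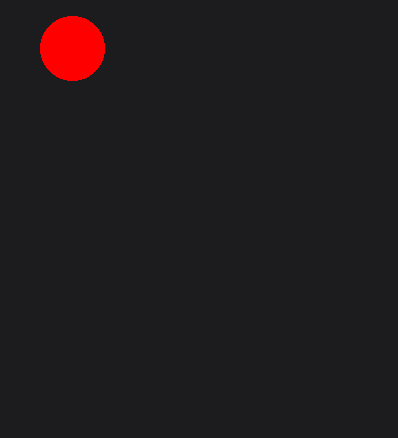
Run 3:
cx = 72; cy = 48; r = 32; fill = 'red'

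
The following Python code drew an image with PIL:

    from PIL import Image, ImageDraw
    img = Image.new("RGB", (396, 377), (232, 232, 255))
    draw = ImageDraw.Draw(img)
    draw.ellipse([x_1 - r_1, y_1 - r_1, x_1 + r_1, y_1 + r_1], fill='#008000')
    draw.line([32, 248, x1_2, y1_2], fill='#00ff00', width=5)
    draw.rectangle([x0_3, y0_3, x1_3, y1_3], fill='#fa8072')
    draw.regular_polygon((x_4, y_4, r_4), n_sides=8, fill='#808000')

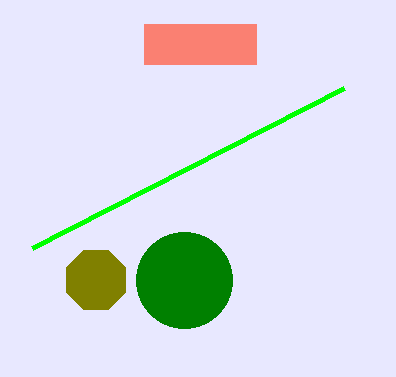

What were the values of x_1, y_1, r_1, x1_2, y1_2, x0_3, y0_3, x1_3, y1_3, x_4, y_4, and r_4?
x_1 = 184; y_1 = 280; r_1 = 48; x1_2 = 344; y1_2 = 88; x0_3 = 144; y0_3 = 24; x1_3 = 256; y1_3 = 64; x_4 = 96; y_4 = 280; r_4 = 32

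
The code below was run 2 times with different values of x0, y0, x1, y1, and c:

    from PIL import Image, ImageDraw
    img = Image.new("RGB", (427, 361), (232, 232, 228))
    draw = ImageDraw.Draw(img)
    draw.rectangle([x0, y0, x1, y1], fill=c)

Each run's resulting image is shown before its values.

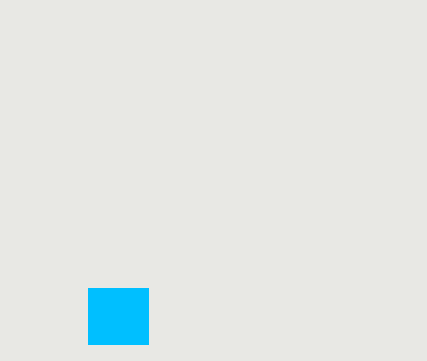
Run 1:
x0 = 88; y0 = 288; x1 = 148; y1 = 344; c = 'deepskyblue'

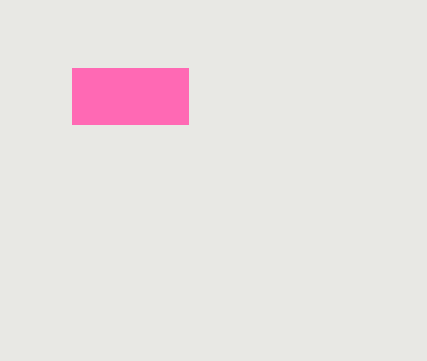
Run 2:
x0 = 72
y0 = 68
x1 = 188
y1 = 124
c = 'hotpink'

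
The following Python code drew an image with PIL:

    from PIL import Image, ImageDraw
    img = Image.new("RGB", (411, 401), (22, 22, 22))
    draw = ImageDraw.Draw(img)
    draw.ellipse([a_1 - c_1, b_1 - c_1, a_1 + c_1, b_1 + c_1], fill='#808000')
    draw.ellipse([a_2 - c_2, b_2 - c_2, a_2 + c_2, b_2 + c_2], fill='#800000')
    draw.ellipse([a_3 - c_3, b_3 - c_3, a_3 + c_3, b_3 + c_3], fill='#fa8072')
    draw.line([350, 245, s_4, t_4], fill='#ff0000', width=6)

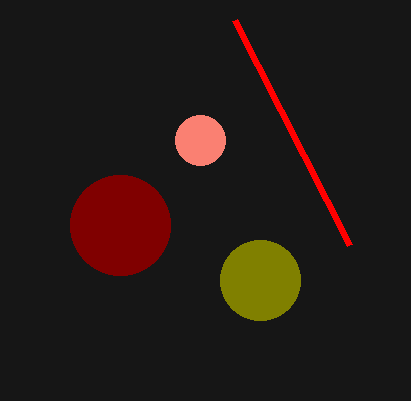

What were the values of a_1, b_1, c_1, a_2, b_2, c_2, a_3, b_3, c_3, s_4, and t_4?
a_1 = 260, b_1 = 280, c_1 = 40, a_2 = 120, b_2 = 225, c_2 = 50, a_3 = 200, b_3 = 140, c_3 = 25, s_4 = 235, t_4 = 20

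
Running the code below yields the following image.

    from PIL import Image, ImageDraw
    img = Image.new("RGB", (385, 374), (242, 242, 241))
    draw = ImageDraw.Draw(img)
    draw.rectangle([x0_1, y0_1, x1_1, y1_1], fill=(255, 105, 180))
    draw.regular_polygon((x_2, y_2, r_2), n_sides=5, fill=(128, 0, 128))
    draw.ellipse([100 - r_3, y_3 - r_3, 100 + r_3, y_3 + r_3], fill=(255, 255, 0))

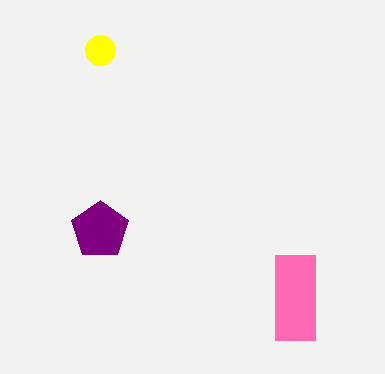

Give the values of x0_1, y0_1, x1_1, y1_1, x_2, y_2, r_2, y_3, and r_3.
x0_1 = 275, y0_1 = 255, x1_1 = 315, y1_1 = 340, x_2 = 100, y_2 = 230, r_2 = 30, y_3 = 50, r_3 = 15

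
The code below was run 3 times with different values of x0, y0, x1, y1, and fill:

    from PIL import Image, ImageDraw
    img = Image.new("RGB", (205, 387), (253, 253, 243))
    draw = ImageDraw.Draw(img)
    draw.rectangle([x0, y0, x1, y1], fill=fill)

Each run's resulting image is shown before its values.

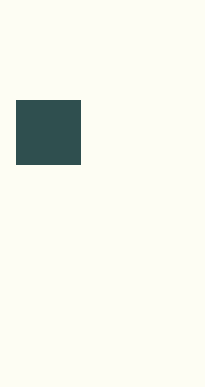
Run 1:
x0 = 16
y0 = 100
x1 = 80
y1 = 164
fill = 'darkslategray'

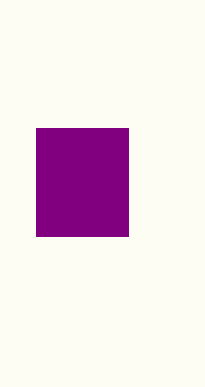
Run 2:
x0 = 36, y0 = 128, x1 = 128, y1 = 236, fill = 'purple'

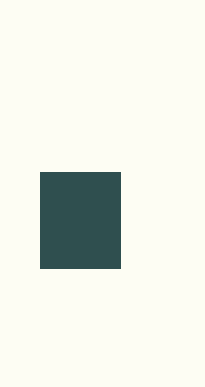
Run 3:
x0 = 40, y0 = 172, x1 = 120, y1 = 268, fill = 'darkslategray'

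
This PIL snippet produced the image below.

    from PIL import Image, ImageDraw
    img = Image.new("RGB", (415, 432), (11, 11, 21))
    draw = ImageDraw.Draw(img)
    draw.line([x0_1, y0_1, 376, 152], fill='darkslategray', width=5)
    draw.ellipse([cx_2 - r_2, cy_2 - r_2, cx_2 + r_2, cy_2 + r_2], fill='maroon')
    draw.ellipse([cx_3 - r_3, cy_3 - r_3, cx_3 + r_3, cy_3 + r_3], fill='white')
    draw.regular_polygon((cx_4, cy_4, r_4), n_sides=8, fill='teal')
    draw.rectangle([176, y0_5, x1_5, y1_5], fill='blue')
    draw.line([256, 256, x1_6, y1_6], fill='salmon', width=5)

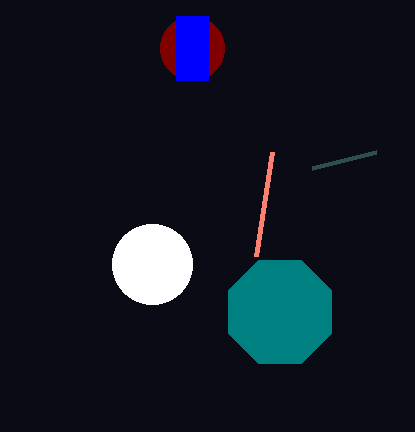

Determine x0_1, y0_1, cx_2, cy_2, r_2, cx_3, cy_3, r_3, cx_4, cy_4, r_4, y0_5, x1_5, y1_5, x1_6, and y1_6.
x0_1 = 312
y0_1 = 168
cx_2 = 192
cy_2 = 48
r_2 = 32
cx_3 = 152
cy_3 = 264
r_3 = 40
cx_4 = 280
cy_4 = 312
r_4 = 56
y0_5 = 16
x1_5 = 208
y1_5 = 80
x1_6 = 272
y1_6 = 152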